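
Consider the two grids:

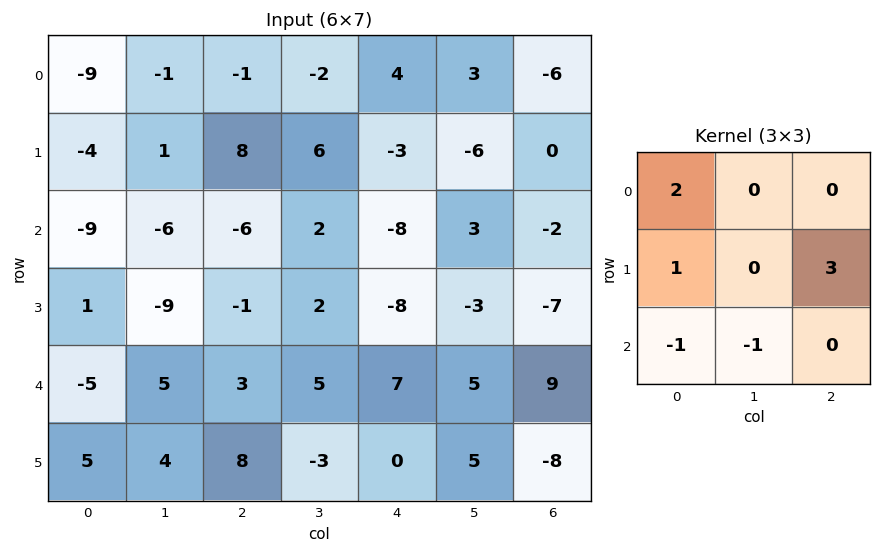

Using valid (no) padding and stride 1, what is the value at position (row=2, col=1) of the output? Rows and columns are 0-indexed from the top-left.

-23

The receptive field on the input at this output position is [-6 -6 2 / -9 -1 2 / 5 3 5]. Elementwise product with the kernel and sum: -6·2 + -9·1 + 2·3 + 5·-1 + 3·-1.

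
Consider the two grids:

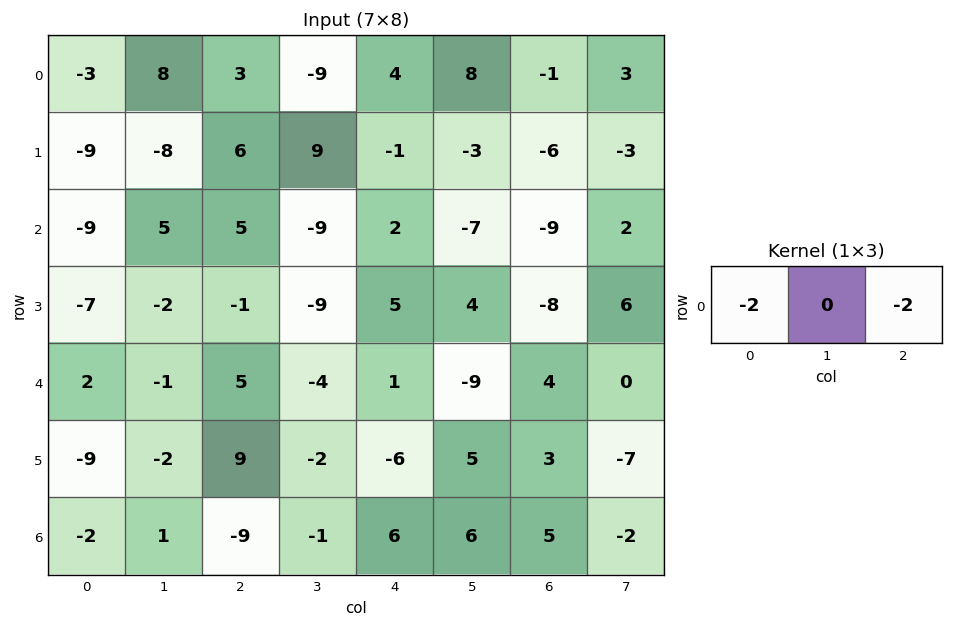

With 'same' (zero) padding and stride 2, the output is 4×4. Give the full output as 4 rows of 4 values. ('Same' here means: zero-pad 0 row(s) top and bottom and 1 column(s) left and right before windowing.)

Output[0,0]: The receptive field on the zero-padded input at this output position is [0 -3 8]. Elementwise product with the kernel and sum: 0·-2 + 8·-2.

-16 2 2 -22
-10 8 32 10
2 10 26 18
-2 0 -10 -8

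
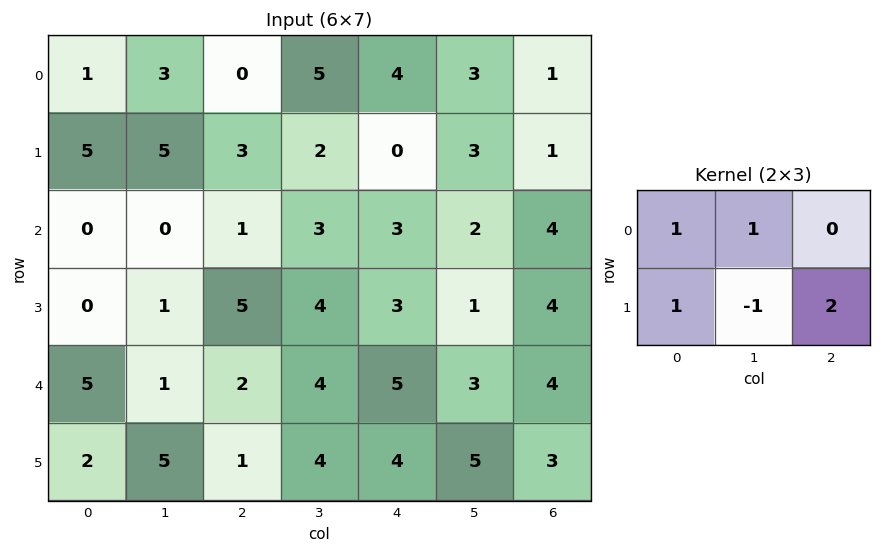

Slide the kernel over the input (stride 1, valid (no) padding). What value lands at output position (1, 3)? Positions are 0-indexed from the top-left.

The receptive field on the input at this output position is [2 0 3 / 3 3 2]. Elementwise product with the kernel and sum: 2·1 + 0·1 + 3·1 + 3·-1 + 2·2.

6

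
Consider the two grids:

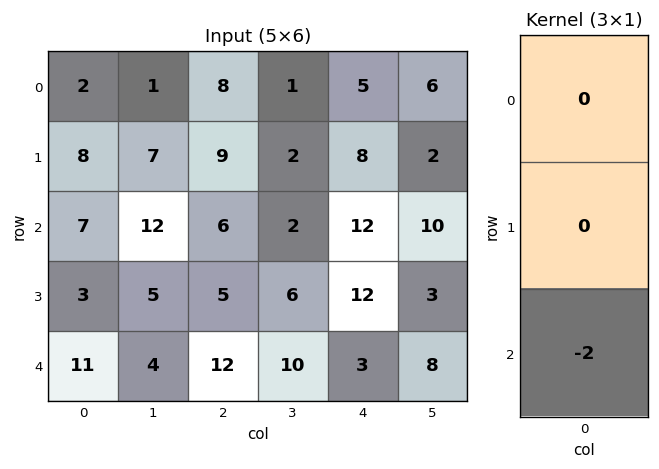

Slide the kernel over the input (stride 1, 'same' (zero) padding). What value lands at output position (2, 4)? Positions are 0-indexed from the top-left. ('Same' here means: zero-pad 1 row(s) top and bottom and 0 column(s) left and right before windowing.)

The receptive field on the zero-padded input at this output position is [8 / 12 / 12]. Elementwise product with the kernel and sum: 12·-2.

-24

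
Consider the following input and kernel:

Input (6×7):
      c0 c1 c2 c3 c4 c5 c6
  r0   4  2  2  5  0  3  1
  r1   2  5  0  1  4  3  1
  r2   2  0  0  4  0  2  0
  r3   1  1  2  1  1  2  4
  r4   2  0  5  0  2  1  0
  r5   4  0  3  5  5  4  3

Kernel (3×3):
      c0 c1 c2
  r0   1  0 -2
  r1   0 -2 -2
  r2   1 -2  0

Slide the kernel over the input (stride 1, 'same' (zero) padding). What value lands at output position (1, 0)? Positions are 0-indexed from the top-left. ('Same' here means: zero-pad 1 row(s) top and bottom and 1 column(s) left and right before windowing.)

-22

The receptive field on the zero-padded input at this output position is [0 4 2 / 0 2 5 / 0 2 0]. Elementwise product with the kernel and sum: 0·1 + 2·-2 + 2·-2 + 5·-2 + 0·1 + 2·-2.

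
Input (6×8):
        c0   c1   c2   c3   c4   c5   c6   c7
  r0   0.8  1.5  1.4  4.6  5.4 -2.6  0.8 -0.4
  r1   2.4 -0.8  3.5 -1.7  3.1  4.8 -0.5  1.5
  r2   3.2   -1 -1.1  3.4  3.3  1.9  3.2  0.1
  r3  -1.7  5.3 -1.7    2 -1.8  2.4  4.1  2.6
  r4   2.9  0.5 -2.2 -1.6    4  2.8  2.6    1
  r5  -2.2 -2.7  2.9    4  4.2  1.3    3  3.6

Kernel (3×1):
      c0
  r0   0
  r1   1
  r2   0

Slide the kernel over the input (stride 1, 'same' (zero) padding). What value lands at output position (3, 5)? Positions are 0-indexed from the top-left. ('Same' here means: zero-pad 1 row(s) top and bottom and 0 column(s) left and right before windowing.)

The receptive field on the zero-padded input at this output position is [1.9 / 2.4 / 2.8]. Elementwise product with the kernel and sum: 2.4·1.

2.4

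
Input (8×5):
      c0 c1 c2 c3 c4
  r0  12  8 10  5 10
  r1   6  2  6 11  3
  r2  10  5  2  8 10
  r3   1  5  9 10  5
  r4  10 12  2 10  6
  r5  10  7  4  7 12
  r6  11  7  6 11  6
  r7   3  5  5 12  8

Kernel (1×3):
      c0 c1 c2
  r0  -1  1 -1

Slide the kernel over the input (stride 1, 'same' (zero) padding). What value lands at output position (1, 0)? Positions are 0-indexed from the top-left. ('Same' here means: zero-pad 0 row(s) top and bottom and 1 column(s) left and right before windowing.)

4

The receptive field on the zero-padded input at this output position is [0 6 2]. Elementwise product with the kernel and sum: 0·-1 + 6·1 + 2·-1.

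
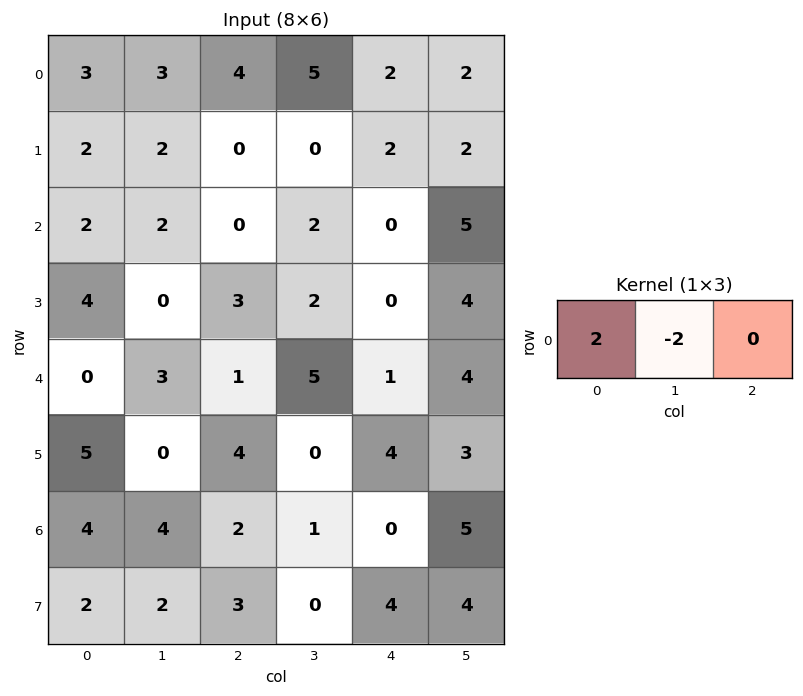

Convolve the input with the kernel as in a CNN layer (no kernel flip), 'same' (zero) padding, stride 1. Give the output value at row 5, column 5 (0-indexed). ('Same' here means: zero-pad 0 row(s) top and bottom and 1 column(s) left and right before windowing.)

2

The receptive field on the zero-padded input at this output position is [4 3 0]. Elementwise product with the kernel and sum: 4·2 + 3·-2.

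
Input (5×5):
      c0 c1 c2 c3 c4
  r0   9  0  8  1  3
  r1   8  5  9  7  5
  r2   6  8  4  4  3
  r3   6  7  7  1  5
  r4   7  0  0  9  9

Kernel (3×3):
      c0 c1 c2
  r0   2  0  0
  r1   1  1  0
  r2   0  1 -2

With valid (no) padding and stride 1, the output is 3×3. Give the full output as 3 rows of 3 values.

31 10 30
23 27 17
25 12 7

Output[0,0]: The receptive field on the input at this output position is [9 0 8 / 8 5 9 / 6 8 4]. Elementwise product with the kernel and sum: 9·2 + 8·1 + 5·1 + 8·1 + 4·-2.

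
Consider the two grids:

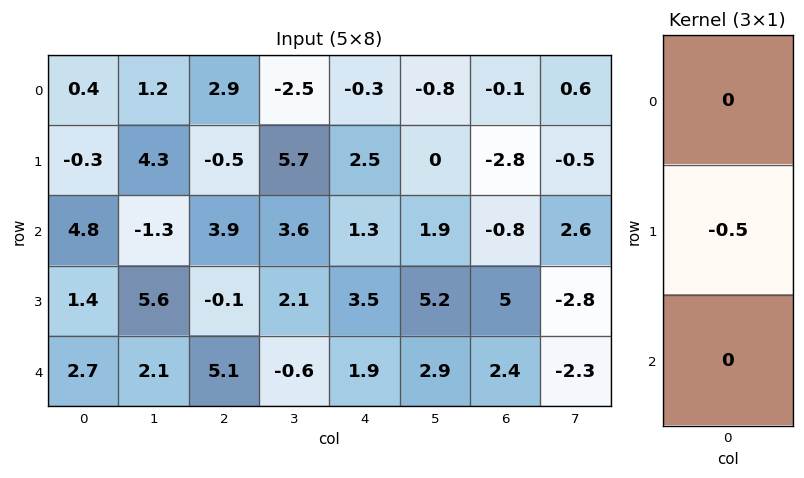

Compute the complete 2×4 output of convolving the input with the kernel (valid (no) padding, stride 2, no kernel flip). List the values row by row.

0.15 0.25 -1.25 1.4
-0.7 0.05 -1.75 -2.5

Output[0,0]: The receptive field on the input at this output position is [0.4 / -0.3 / 4.8]. Elementwise product with the kernel and sum: -0.3·-0.5.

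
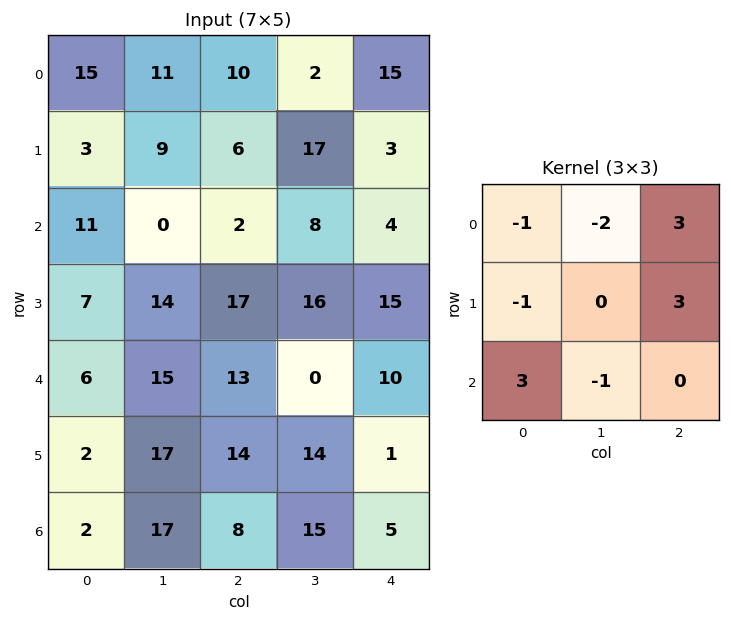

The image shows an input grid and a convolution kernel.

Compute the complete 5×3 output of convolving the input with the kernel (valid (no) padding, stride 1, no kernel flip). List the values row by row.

Output[0,0]: The receptive field on the input at this output position is [15 11 10 / 3 9 6 / 11 0 2]. Elementwise product with the kernel and sum: 15·-1 + 11·-2 + 10·3 + 3·-1 + 6·3 + 11·3 + 0·-1.
Output[0,1]: The receptive field on the input at this output position is [11 10 2 / 9 6 17 / 0 2 8]. Elementwise product with the kernel and sum: 11·-1 + 10·-2 + 2·3 + 9·-1 + 17·3 + 0·3 + 2·-1.

41 15 32
-1 79 14
42 86 61
38 22 41
32 27 15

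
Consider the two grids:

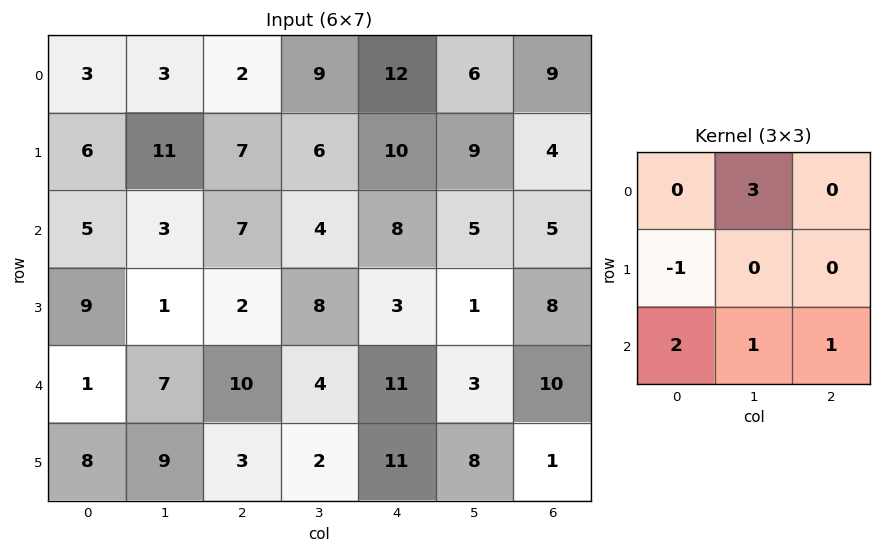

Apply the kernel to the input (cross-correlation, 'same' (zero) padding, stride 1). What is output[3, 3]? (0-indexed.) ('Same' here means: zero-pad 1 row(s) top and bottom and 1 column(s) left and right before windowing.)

The receptive field on the zero-padded input at this output position is [7 4 8 / 2 8 3 / 10 4 11]. Elementwise product with the kernel and sum: 4·3 + 2·-1 + 10·2 + 4·1 + 11·1.

45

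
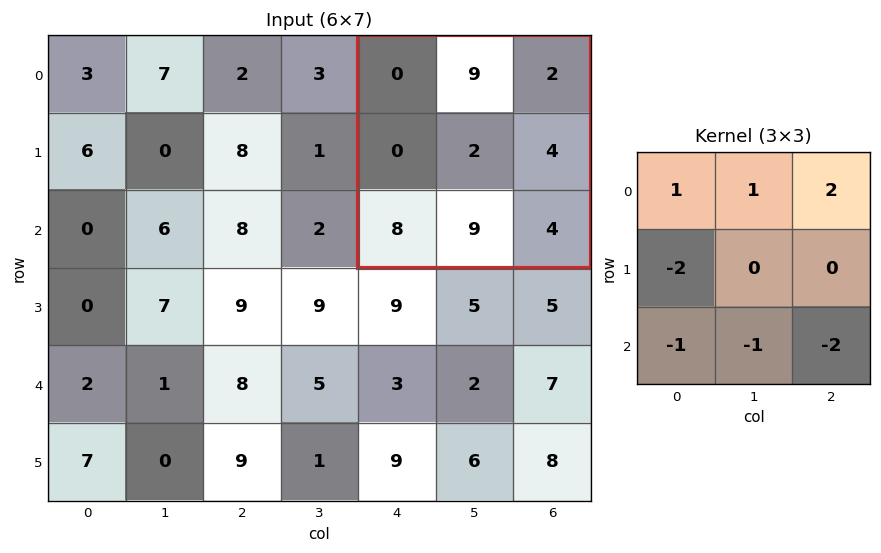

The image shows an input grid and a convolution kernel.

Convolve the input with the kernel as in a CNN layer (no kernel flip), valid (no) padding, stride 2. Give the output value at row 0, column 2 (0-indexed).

The receptive field on the input at this output position is [0 9 2 / 0 2 4 / 8 9 4]. Elementwise product with the kernel and sum: 0·1 + 9·1 + 2·2 + 0·-2 + 8·-1 + 9·-1 + 4·-2.

-12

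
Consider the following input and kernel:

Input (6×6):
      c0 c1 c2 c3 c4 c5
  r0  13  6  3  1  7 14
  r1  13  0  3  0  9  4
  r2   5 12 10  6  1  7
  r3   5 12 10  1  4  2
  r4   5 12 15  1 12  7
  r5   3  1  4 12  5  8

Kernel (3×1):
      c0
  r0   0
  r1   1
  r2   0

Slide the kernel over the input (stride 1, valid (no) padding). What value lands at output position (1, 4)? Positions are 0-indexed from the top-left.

1

The receptive field on the input at this output position is [9 / 1 / 4]. Elementwise product with the kernel and sum: 1·1.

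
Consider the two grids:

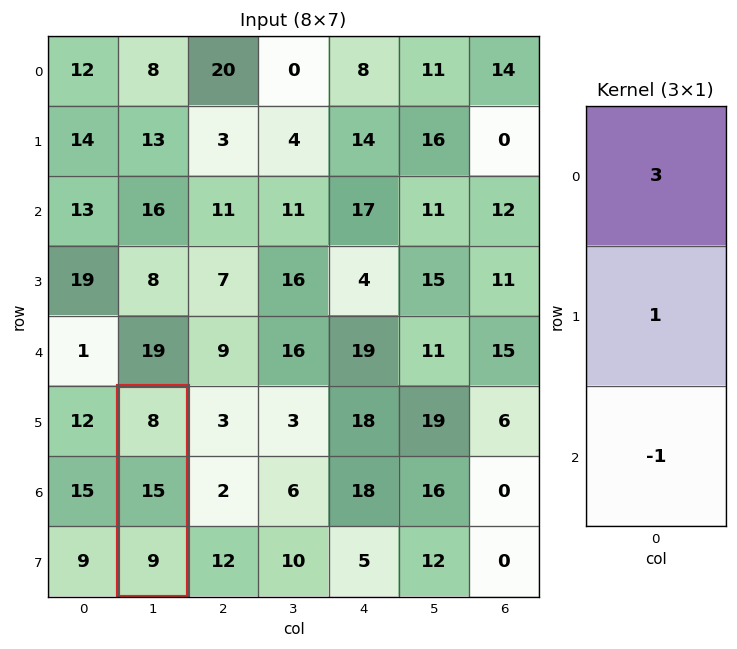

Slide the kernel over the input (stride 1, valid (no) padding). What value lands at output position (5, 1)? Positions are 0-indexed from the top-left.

The receptive field on the input at this output position is [8 / 15 / 9]. Elementwise product with the kernel and sum: 8·3 + 15·1 + 9·-1.

30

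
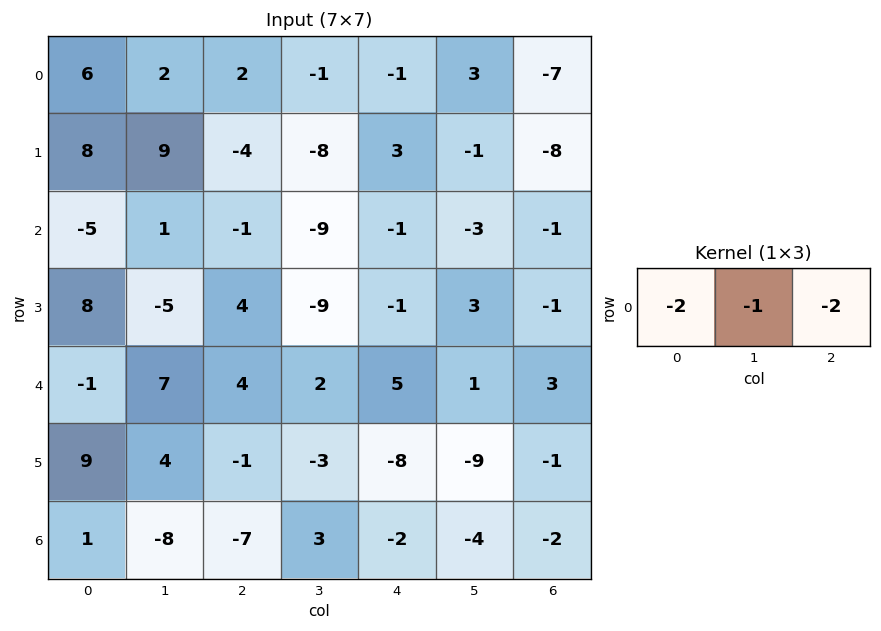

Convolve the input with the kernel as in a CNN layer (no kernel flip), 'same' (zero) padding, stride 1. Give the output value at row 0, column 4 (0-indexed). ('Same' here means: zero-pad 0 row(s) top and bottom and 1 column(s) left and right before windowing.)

The receptive field on the zero-padded input at this output position is [-1 -1 3]. Elementwise product with the kernel and sum: -1·-2 + -1·-1 + 3·-2.

-3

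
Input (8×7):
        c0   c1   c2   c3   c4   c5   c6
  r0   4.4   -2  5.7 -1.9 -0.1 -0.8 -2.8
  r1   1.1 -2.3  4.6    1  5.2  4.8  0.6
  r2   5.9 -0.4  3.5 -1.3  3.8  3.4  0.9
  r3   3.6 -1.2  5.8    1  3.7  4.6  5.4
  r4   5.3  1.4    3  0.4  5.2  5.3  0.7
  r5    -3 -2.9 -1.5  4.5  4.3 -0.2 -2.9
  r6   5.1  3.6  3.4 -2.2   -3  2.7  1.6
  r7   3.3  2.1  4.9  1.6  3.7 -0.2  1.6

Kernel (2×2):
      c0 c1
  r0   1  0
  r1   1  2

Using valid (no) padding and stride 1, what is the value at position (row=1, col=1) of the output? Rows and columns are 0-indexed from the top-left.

The receptive field on the input at this output position is [-2.3 4.6 / -0.4 3.5]. Elementwise product with the kernel and sum: -2.3·1 + -0.4·1 + 3.5·2.

4.3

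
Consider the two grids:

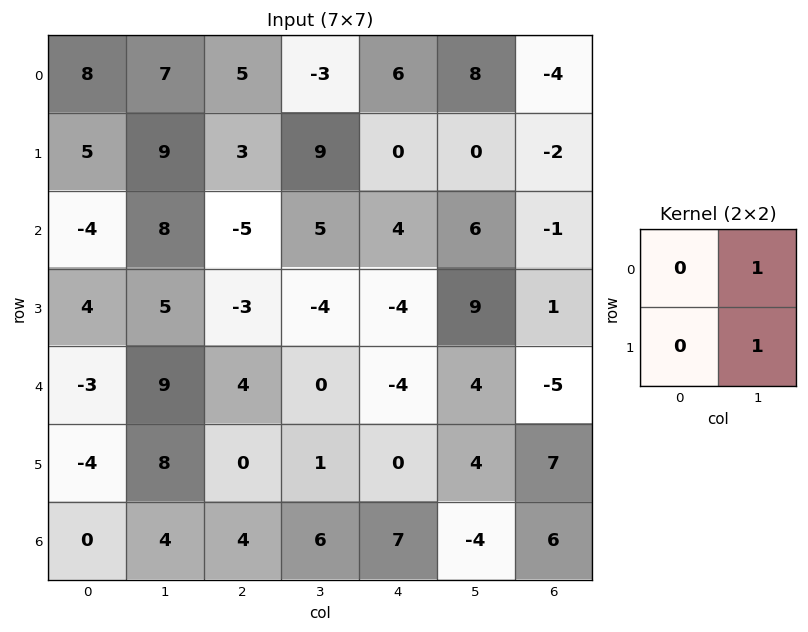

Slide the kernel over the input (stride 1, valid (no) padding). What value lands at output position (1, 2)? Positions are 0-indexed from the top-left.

14

The receptive field on the input at this output position is [3 9 / -5 5]. Elementwise product with the kernel and sum: 9·1 + 5·1.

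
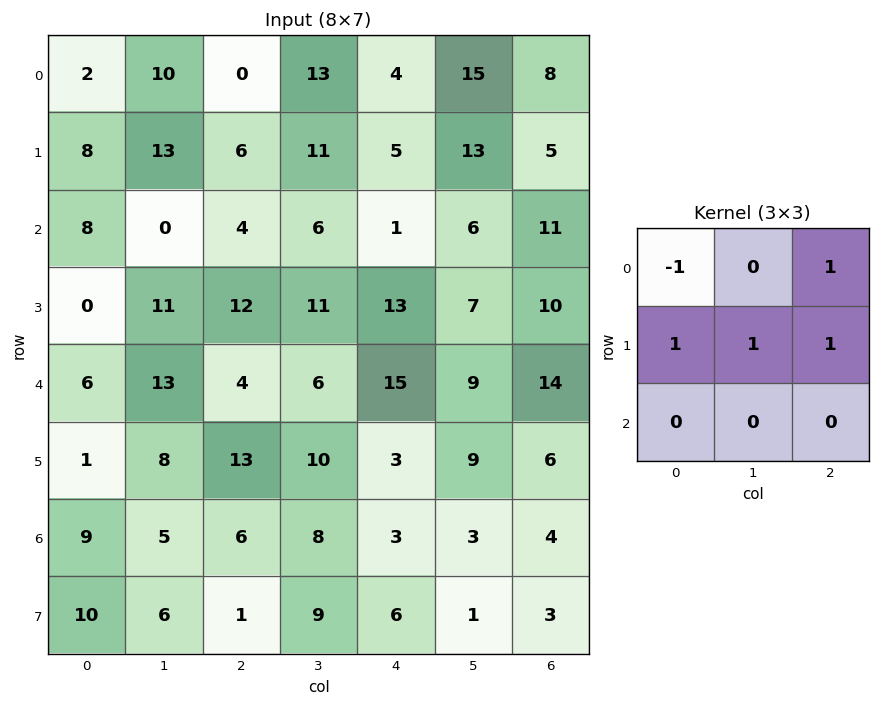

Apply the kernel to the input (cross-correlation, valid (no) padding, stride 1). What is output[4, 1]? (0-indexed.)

The receptive field on the input at this output position is [13 4 6 / 8 13 10 / 5 6 8]. Elementwise product with the kernel and sum: 13·-1 + 6·1 + 8·1 + 13·1 + 10·1.

24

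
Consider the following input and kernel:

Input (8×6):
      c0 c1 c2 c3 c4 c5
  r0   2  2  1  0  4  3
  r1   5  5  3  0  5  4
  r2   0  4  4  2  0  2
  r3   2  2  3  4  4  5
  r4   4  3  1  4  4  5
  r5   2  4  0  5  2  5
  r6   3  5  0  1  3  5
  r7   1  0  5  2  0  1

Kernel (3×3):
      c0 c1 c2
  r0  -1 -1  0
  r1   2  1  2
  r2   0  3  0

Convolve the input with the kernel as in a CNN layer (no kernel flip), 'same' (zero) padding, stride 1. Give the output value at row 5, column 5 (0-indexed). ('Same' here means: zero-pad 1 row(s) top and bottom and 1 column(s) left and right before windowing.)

The receptive field on the zero-padded input at this output position is [4 5 0 / 2 5 0 / 3 5 0]. Elementwise product with the kernel and sum: 4·-1 + 5·-1 + 2·2 + 5·1 + 0·2 + 5·3.

15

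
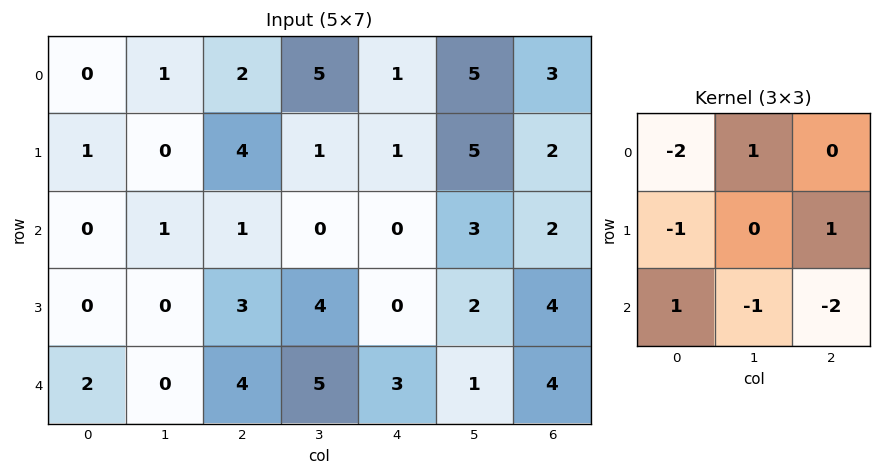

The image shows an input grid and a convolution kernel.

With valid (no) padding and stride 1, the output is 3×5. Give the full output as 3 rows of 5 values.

1 1 -1 -11 -3
-7 -8 -9 2 -5
-2 -11 -12 -2 1

Output[0,0]: The receptive field on the input at this output position is [0 1 2 / 1 0 4 / 0 1 1]. Elementwise product with the kernel and sum: 0·-2 + 1·1 + 1·-1 + 4·1 + 0·1 + 1·-1 + 1·-2.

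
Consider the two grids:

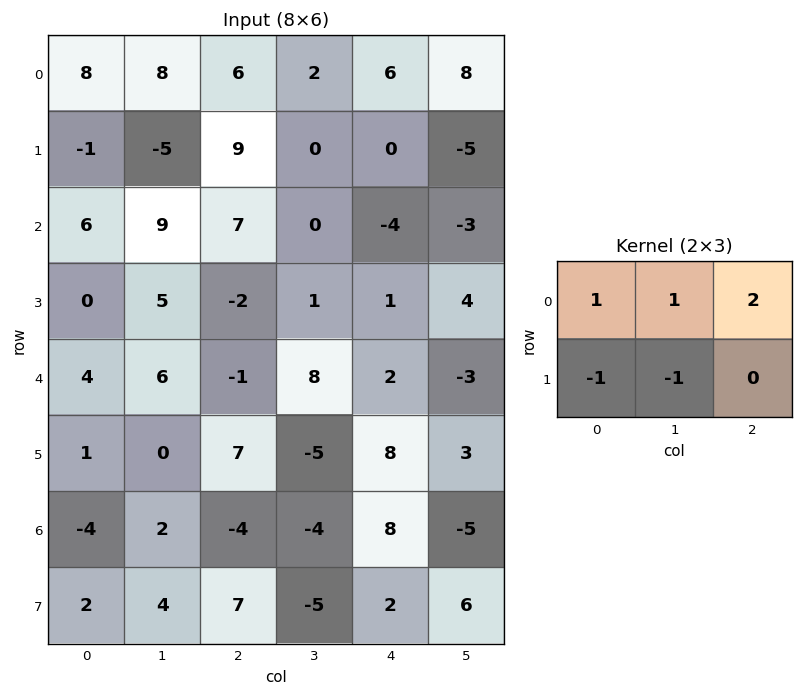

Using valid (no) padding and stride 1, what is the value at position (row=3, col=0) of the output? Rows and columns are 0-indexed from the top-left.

-9

The receptive field on the input at this output position is [0 5 -2 / 4 6 -1]. Elementwise product with the kernel and sum: 0·1 + 5·1 + -2·2 + 4·-1 + 6·-1.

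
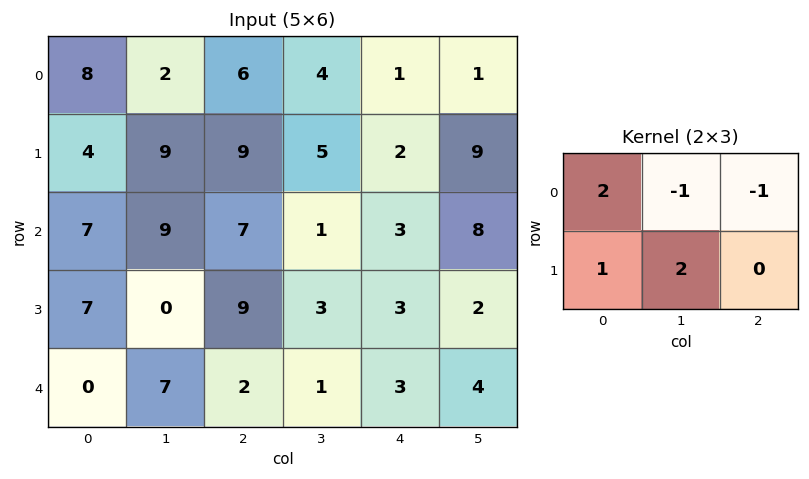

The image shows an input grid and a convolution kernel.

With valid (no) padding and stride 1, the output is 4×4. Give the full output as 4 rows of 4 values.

Output[0,0]: The receptive field on the input at this output position is [8 2 6 / 4 9 9]. Elementwise product with the kernel and sum: 8·2 + 2·-1 + 6·-1 + 4·1 + 9·2.

30 21 26 15
15 27 20 6
5 28 25 0
19 -1 16 8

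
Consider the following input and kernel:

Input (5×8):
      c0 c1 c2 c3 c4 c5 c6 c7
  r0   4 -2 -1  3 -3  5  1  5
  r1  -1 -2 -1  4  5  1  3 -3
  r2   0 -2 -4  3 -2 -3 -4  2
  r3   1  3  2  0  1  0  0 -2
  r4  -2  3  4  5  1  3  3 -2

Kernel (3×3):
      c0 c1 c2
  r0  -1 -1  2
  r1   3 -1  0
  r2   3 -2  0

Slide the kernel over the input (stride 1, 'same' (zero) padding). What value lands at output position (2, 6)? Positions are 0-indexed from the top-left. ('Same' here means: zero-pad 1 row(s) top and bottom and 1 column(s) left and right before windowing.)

The receptive field on the zero-padded input at this output position is [1 3 -3 / -3 -4 2 / 0 0 -2]. Elementwise product with the kernel and sum: 1·-1 + 3·-1 + -3·2 + -3·3 + -4·-1 + 0·3 + 0·-2.

-15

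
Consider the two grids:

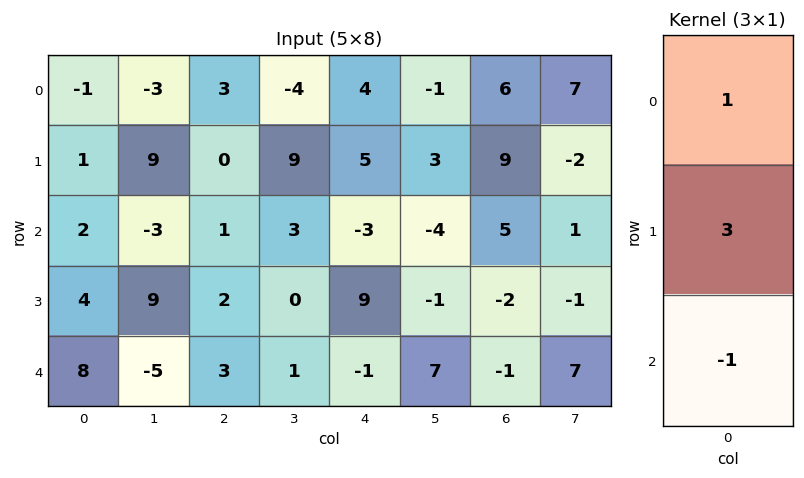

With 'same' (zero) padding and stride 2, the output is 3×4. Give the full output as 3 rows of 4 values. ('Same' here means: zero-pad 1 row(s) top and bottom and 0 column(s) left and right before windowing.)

-4 9 7 9
3 1 -13 26
28 11 6 -5

Output[0,0]: The receptive field on the zero-padded input at this output position is [0 / -1 / 1]. Elementwise product with the kernel and sum: 0·1 + -1·3 + 1·-1.
Output[0,1]: The receptive field on the zero-padded input at this output position is [0 / 3 / 0]. Elementwise product with the kernel and sum: 0·1 + 3·3 + 0·-1.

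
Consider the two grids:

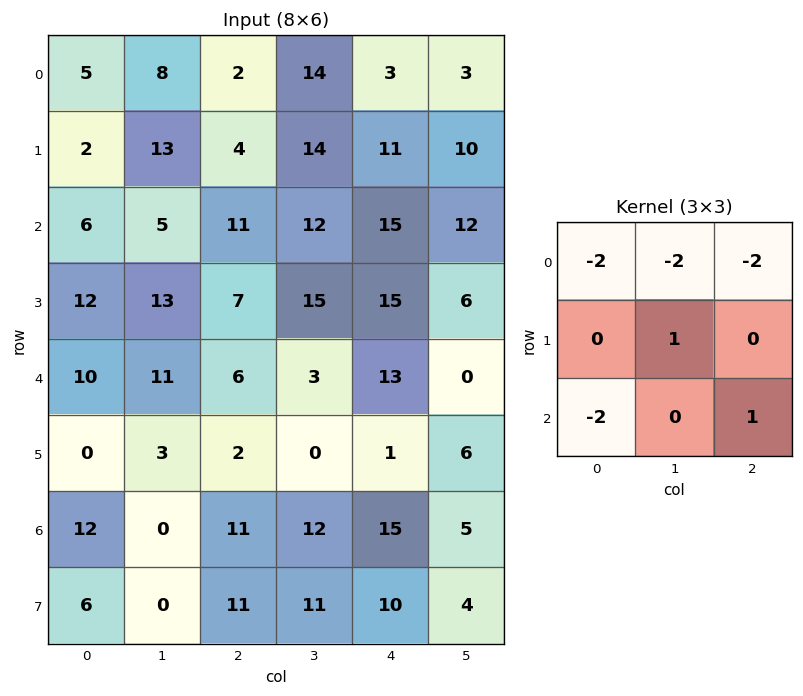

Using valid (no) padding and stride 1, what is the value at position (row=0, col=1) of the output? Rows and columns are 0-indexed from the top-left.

-42

The receptive field on the input at this output position is [8 2 14 / 13 4 14 / 5 11 12]. Elementwise product with the kernel and sum: 8·-2 + 2·-2 + 14·-2 + 4·1 + 5·-2 + 12·1.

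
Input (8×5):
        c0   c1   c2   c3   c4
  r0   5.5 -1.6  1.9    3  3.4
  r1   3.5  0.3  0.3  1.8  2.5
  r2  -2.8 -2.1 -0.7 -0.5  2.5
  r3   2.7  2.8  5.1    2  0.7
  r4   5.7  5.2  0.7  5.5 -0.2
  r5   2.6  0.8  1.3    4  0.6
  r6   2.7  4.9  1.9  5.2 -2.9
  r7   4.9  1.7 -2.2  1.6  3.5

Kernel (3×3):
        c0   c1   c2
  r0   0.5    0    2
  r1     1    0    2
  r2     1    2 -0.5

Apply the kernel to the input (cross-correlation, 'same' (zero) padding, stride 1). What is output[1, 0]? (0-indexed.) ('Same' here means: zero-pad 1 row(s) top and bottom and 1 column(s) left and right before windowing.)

The receptive field on the zero-padded input at this output position is [0 5.5 -1.6 / 0 3.5 0.3 / 0 -2.8 -2.1]. Elementwise product with the kernel and sum: 0·0.5 + -1.6·2 + 0·1 + 0.3·2 + 0·1 + -2.8·2 + -2.1·-0.5.

-7.15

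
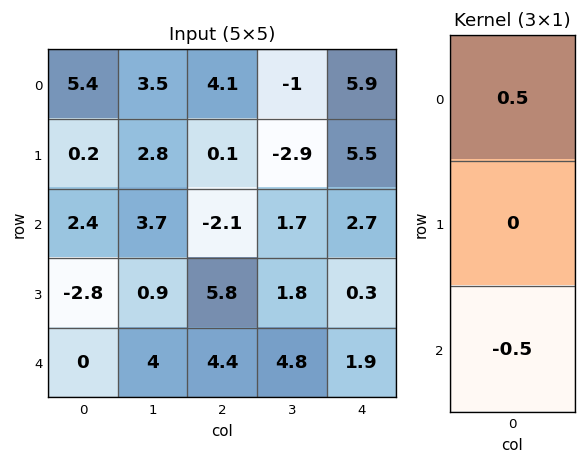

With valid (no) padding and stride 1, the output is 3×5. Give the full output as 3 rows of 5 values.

Output[0,0]: The receptive field on the input at this output position is [5.4 / 0.2 / 2.4]. Elementwise product with the kernel and sum: 5.4·0.5 + 2.4·-0.5.
Output[0,1]: The receptive field on the input at this output position is [3.5 / 2.8 / 3.7]. Elementwise product with the kernel and sum: 3.5·0.5 + 3.7·-0.5.

1.5 -0.1 3.1 -1.35 1.6
1.5 0.95 -2.85 -2.35 2.6
1.2 -0.15 -3.25 -1.55 0.4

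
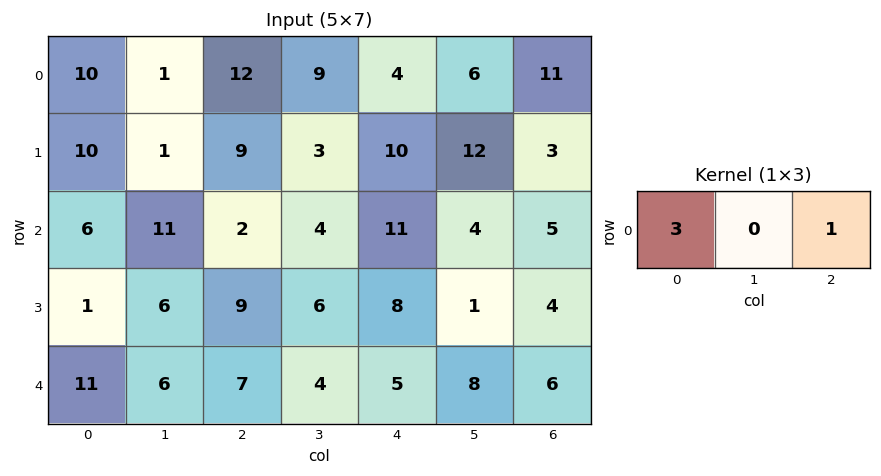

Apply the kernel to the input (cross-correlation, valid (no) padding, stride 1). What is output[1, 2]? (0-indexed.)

37

The receptive field on the input at this output position is [9 3 10]. Elementwise product with the kernel and sum: 9·3 + 10·1.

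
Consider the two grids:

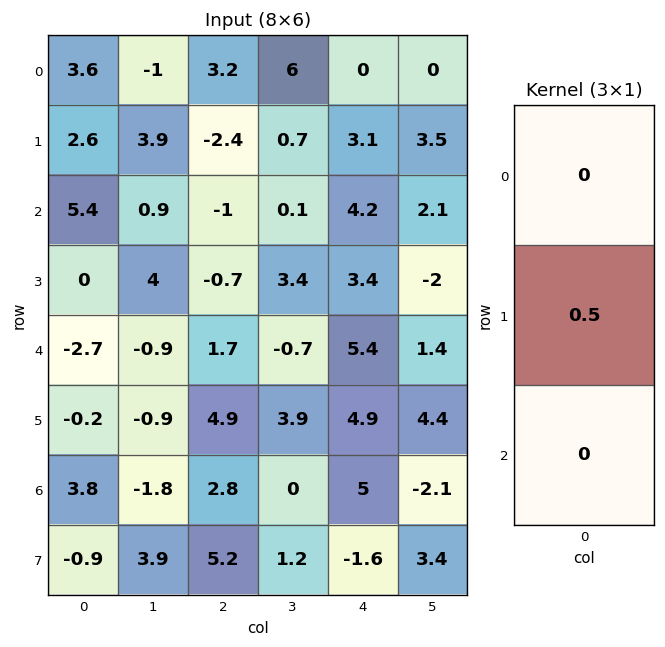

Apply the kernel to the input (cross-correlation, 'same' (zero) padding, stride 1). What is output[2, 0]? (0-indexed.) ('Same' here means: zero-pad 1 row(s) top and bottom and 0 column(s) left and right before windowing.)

The receptive field on the zero-padded input at this output position is [2.6 / 5.4 / 0]. Elementwise product with the kernel and sum: 5.4·0.5.

2.7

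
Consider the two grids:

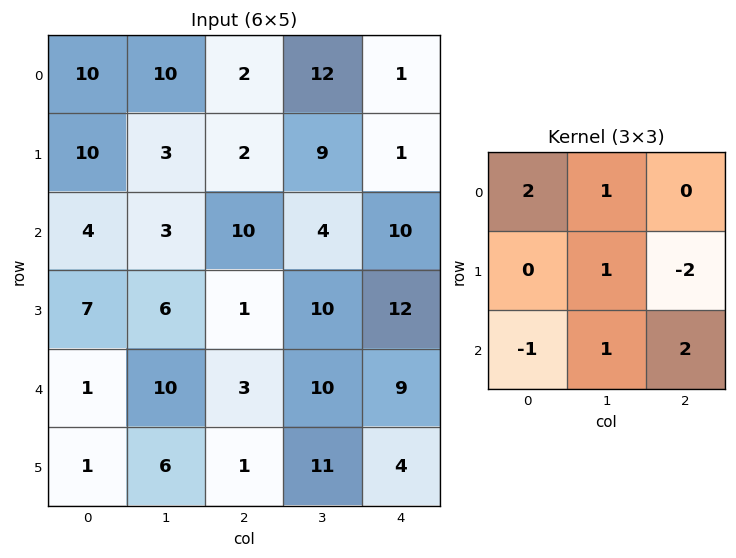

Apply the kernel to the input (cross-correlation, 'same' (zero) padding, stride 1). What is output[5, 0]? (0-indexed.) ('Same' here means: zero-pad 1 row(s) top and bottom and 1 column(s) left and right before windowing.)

The receptive field on the zero-padded input at this output position is [0 1 10 / 0 1 6 / 0 0 0]. Elementwise product with the kernel and sum: 0·2 + 1·1 + 1·1 + 6·-2 + 0·-1 + 0·1 + 0·2.

-10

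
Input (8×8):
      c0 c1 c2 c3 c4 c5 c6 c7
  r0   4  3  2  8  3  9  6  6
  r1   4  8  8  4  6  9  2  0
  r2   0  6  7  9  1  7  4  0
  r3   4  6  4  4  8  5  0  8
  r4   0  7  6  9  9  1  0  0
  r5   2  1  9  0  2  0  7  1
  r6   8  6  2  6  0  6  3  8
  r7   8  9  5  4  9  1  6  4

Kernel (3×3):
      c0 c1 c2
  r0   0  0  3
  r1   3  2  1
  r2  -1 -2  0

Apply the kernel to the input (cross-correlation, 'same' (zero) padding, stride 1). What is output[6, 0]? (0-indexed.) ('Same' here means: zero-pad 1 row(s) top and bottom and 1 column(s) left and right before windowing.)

9

The receptive field on the zero-padded input at this output position is [0 2 1 / 0 8 6 / 0 8 9]. Elementwise product with the kernel and sum: 1·3 + 0·3 + 8·2 + 6·1 + 0·-1 + 8·-2.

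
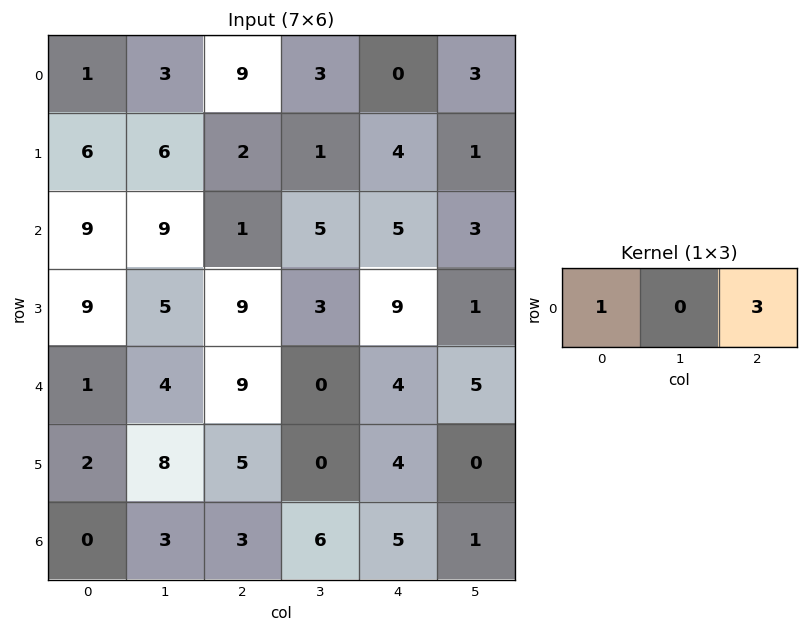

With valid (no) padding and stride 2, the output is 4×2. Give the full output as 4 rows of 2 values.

Output[0,0]: The receptive field on the input at this output position is [1 3 9]. Elementwise product with the kernel and sum: 1·1 + 9·3.

28 9
12 16
28 21
9 18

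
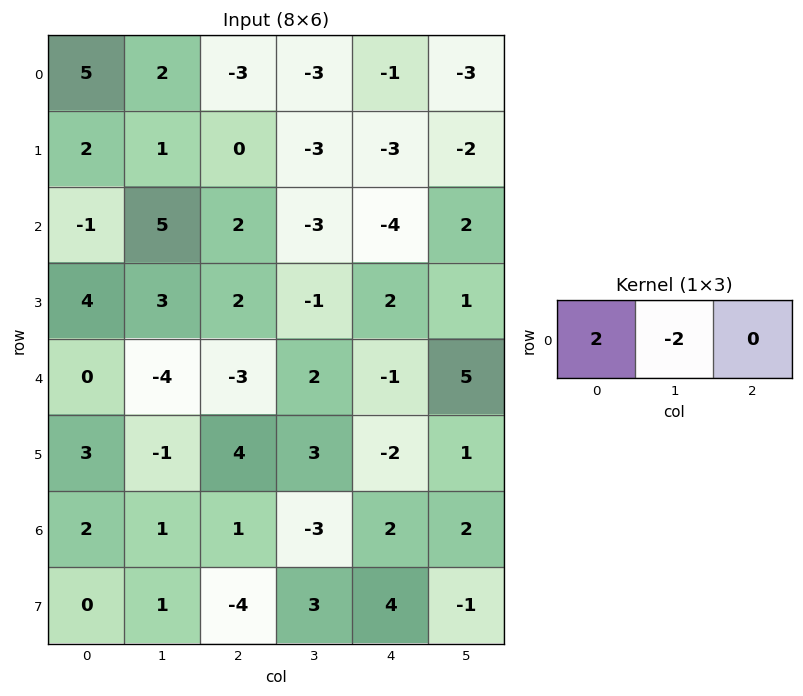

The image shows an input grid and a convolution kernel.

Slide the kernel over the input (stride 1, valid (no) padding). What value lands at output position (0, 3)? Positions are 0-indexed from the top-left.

-4

The receptive field on the input at this output position is [-3 -1 -3]. Elementwise product with the kernel and sum: -3·2 + -1·-2.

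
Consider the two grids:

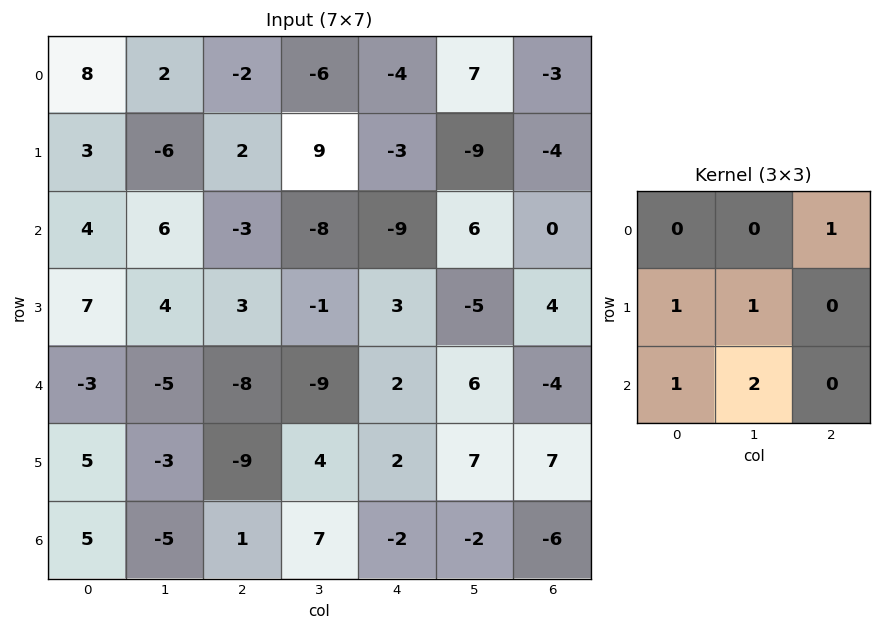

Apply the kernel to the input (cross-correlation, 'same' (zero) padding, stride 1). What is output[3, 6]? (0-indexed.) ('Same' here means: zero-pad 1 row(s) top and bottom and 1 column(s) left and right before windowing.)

The receptive field on the zero-padded input at this output position is [6 0 0 / -5 4 0 / 6 -4 0]. Elementwise product with the kernel and sum: 0·1 + -5·1 + 4·1 + 6·1 + -4·2.

-3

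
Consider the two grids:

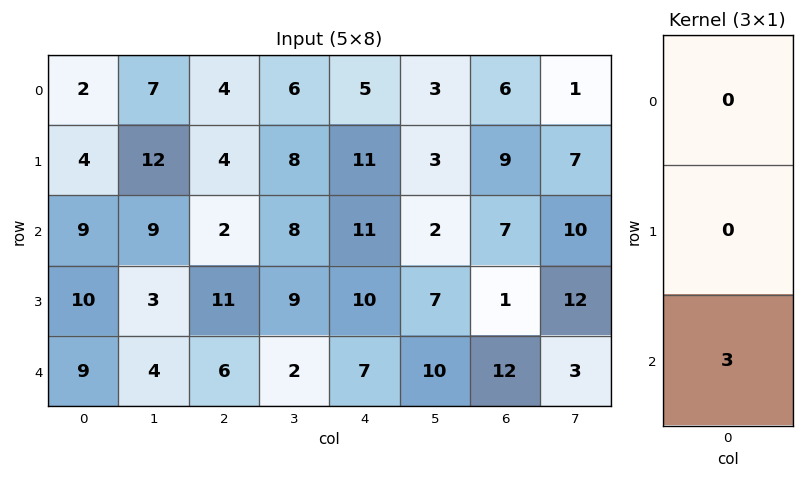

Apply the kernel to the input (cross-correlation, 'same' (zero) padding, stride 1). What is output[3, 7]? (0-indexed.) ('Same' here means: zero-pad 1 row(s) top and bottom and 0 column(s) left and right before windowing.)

9

The receptive field on the zero-padded input at this output position is [10 / 12 / 3]. Elementwise product with the kernel and sum: 3·3.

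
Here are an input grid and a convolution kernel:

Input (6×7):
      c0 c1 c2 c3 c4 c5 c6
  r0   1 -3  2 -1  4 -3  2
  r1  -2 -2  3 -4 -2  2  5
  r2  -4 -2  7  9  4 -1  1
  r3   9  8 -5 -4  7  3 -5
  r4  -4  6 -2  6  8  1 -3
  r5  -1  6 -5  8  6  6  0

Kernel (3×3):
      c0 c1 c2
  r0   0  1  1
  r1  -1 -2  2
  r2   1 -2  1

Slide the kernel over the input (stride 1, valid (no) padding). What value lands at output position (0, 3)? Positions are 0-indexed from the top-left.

The receptive field on the input at this output position is [-1 4 -3 / -4 -2 2 / 9 4 -1]. Elementwise product with the kernel and sum: 4·1 + -3·1 + -4·-1 + -2·-2 + 2·2 + 9·1 + 4·-2 + -1·1.

13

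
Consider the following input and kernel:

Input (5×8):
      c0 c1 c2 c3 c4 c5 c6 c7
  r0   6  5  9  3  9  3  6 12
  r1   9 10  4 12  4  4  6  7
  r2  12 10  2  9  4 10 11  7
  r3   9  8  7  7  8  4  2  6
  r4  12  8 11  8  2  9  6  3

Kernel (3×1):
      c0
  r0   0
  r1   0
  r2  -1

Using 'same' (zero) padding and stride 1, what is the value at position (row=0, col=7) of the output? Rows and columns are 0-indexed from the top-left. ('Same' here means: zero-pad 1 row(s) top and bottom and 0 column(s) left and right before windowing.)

The receptive field on the zero-padded input at this output position is [0 / 12 / 7]. Elementwise product with the kernel and sum: 7·-1.

-7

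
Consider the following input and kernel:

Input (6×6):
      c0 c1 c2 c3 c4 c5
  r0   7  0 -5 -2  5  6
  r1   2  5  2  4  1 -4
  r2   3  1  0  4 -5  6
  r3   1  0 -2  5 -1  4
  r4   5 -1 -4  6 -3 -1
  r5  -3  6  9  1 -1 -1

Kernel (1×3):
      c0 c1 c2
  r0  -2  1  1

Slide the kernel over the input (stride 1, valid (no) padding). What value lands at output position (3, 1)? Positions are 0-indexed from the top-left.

3

The receptive field on the input at this output position is [0 -2 5]. Elementwise product with the kernel and sum: 0·-2 + -2·1 + 5·1.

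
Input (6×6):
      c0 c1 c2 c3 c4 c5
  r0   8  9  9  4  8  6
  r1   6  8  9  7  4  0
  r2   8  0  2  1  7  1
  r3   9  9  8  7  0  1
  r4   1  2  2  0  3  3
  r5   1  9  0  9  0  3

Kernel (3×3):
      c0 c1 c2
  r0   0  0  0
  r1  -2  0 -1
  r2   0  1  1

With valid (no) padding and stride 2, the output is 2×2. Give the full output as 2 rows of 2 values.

-19 -14
-22 -13

Output[0,0]: The receptive field on the input at this output position is [8 9 9 / 6 8 9 / 8 0 2]. Elementwise product with the kernel and sum: 6·-2 + 9·-1 + 0·1 + 2·1.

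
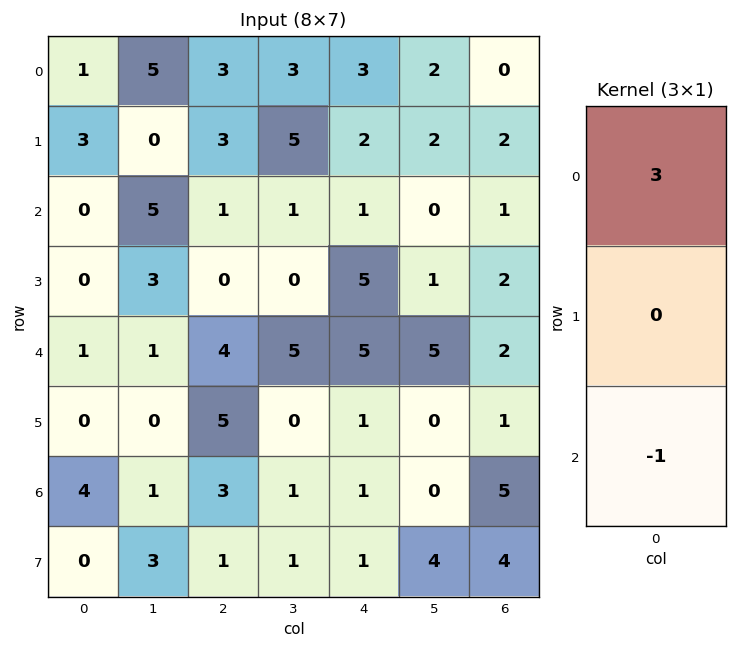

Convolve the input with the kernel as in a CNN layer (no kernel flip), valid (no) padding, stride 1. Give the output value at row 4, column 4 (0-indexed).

14

The receptive field on the input at this output position is [5 / 1 / 1]. Elementwise product with the kernel and sum: 5·3 + 1·-1.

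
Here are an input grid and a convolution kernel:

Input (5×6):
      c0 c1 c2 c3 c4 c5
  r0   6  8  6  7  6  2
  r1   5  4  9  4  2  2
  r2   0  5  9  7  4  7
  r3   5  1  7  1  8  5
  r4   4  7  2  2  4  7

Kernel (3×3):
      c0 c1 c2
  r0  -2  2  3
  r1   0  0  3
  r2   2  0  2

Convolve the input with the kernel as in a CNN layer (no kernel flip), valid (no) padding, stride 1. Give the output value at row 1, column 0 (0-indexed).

The receptive field on the input at this output position is [5 4 9 / 0 5 9 / 5 1 7]. Elementwise product with the kernel and sum: 5·-2 + 4·2 + 9·3 + 9·3 + 5·2 + 7·2.

76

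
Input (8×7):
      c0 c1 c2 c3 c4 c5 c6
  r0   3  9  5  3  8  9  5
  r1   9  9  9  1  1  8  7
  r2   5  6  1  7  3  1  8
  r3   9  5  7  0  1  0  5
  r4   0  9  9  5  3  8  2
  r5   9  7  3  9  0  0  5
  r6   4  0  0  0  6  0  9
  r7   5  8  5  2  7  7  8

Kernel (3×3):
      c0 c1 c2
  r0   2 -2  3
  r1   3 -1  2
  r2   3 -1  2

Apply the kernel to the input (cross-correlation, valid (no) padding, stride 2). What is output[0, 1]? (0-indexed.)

The receptive field on the input at this output position is [5 3 8 / 9 1 1 / 1 7 3]. Elementwise product with the kernel and sum: 5·2 + 3·-2 + 8·3 + 9·3 + 1·-1 + 1·2 + 1·3 + 7·-1 + 3·2.

58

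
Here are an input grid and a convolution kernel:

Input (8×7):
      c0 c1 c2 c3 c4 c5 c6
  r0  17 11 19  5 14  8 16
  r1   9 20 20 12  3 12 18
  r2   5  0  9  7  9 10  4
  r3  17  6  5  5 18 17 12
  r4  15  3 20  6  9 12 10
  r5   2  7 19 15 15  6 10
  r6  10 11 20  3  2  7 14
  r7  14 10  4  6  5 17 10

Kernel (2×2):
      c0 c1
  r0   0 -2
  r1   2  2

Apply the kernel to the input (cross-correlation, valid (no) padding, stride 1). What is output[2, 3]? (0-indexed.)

28

The receptive field on the input at this output position is [7 9 / 5 18]. Elementwise product with the kernel and sum: 9·-2 + 5·2 + 18·2.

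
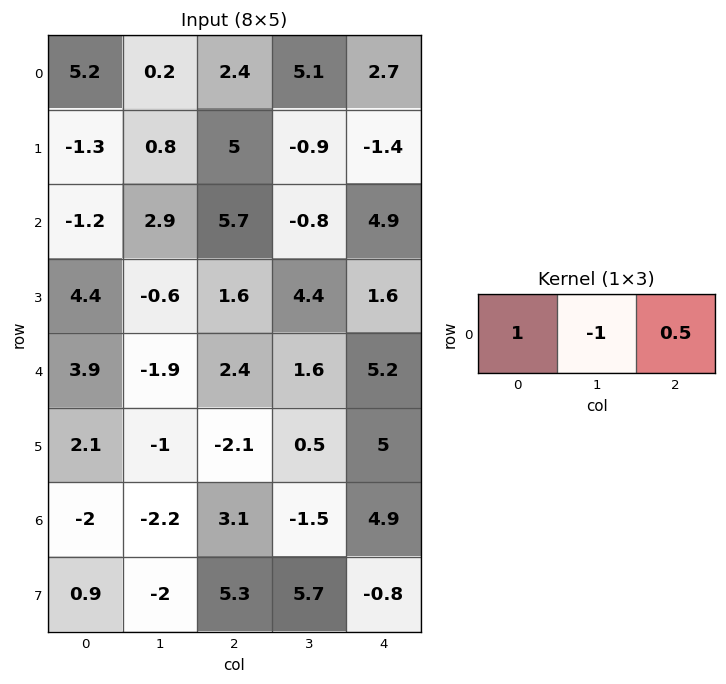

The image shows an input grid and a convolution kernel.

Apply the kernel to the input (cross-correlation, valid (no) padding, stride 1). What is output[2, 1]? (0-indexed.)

-3.2

The receptive field on the input at this output position is [2.9 5.7 -0.8]. Elementwise product with the kernel and sum: 2.9·1 + 5.7·-1 + -0.8·0.5.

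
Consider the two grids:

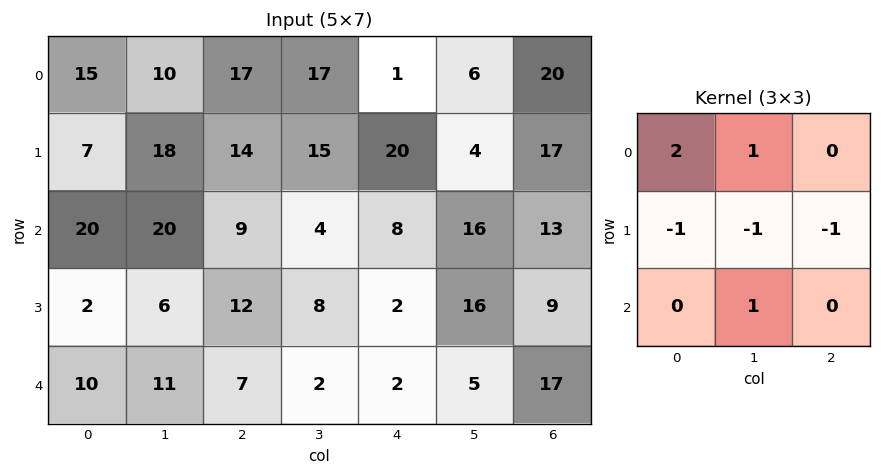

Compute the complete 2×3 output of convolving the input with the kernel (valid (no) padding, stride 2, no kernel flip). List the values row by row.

21 6 -17
51 2 10

Output[0,0]: The receptive field on the input at this output position is [15 10 17 / 7 18 14 / 20 20 9]. Elementwise product with the kernel and sum: 15·2 + 10·1 + 7·-1 + 18·-1 + 14·-1 + 20·1.
Output[0,1]: The receptive field on the input at this output position is [17 17 1 / 14 15 20 / 9 4 8]. Elementwise product with the kernel and sum: 17·2 + 17·1 + 14·-1 + 15·-1 + 20·-1 + 4·1.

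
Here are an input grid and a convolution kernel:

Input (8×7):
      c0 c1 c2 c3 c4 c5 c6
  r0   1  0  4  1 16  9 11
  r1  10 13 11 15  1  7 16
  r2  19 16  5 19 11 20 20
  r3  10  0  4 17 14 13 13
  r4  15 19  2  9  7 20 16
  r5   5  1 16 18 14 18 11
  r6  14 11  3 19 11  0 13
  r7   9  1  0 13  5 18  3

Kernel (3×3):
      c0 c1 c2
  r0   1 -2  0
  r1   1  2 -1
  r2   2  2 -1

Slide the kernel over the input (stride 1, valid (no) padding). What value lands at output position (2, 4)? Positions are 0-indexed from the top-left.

36

The receptive field on the input at this output position is [11 20 20 / 14 13 13 / 7 20 16]. Elementwise product with the kernel and sum: 11·1 + 20·-2 + 14·1 + 13·2 + 13·-1 + 7·2 + 20·2 + 16·-1.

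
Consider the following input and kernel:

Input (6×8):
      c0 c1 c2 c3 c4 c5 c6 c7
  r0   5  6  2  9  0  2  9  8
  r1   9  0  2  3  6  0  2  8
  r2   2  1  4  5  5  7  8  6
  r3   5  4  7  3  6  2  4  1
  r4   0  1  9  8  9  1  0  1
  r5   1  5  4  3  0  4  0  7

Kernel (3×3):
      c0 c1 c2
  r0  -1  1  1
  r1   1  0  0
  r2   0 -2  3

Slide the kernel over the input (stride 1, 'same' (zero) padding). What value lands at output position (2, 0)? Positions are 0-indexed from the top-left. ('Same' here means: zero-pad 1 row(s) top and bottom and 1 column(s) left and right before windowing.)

The receptive field on the zero-padded input at this output position is [0 9 0 / 0 2 1 / 0 5 4]. Elementwise product with the kernel and sum: 0·-1 + 9·1 + 0·1 + 0·1 + 5·-2 + 4·3.

11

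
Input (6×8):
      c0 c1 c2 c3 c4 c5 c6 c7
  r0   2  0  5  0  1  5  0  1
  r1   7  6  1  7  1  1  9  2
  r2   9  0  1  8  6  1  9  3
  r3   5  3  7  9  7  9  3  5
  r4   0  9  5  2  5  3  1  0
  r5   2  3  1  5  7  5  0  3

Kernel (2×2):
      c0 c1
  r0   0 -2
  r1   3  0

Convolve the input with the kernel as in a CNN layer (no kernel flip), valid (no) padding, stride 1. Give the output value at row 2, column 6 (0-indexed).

3

The receptive field on the input at this output position is [9 3 / 3 5]. Elementwise product with the kernel and sum: 3·-2 + 3·3.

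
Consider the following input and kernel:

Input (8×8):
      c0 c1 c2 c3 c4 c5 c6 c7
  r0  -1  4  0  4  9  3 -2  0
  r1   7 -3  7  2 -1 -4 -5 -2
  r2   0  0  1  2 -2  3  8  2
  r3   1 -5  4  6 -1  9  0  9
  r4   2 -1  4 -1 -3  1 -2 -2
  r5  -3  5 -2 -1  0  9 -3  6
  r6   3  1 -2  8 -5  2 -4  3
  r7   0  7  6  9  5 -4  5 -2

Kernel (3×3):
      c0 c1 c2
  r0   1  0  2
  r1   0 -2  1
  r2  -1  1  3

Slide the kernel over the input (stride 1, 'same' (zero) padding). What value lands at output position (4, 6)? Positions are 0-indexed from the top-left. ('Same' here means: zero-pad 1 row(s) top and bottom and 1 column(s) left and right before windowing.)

The receptive field on the zero-padded input at this output position is [9 0 9 / 1 -2 -2 / 9 -3 6]. Elementwise product with the kernel and sum: 9·1 + 9·2 + -2·-2 + -2·1 + 9·-1 + -3·1 + 6·3.

35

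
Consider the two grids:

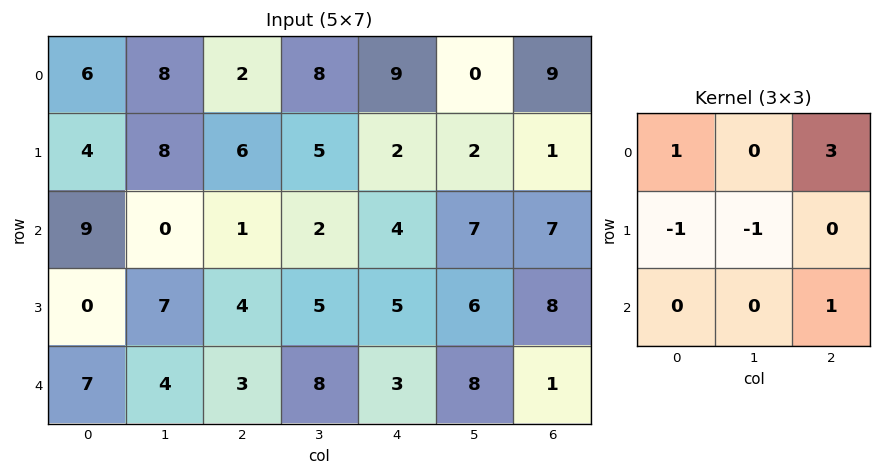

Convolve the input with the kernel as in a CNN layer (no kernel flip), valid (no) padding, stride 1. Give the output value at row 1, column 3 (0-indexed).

11

The receptive field on the input at this output position is [5 2 2 / 2 4 7 / 5 5 6]. Elementwise product with the kernel and sum: 5·1 + 2·3 + 2·-1 + 4·-1 + 6·1.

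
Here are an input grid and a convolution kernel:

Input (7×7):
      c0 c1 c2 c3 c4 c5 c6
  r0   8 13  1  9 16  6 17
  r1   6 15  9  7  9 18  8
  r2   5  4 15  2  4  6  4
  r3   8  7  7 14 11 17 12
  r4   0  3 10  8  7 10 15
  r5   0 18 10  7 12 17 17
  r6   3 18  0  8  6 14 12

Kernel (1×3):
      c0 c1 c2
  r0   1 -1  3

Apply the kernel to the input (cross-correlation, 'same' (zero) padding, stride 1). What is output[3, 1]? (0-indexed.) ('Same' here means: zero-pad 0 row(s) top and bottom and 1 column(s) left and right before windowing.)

The receptive field on the zero-padded input at this output position is [8 7 7]. Elementwise product with the kernel and sum: 8·1 + 7·-1 + 7·3.

22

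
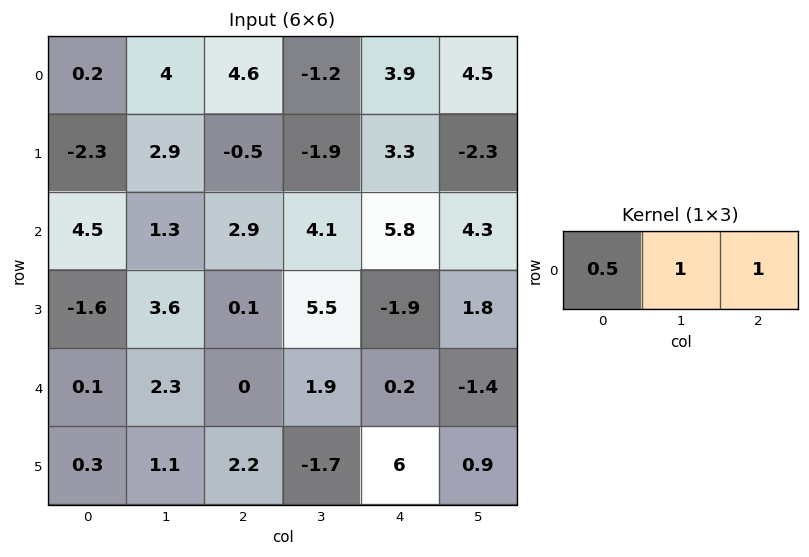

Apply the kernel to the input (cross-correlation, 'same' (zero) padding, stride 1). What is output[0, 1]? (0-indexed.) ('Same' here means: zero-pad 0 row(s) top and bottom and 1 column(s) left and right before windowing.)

8.7

The receptive field on the zero-padded input at this output position is [0.2 4 4.6]. Elementwise product with the kernel and sum: 0.2·0.5 + 4·1 + 4.6·1.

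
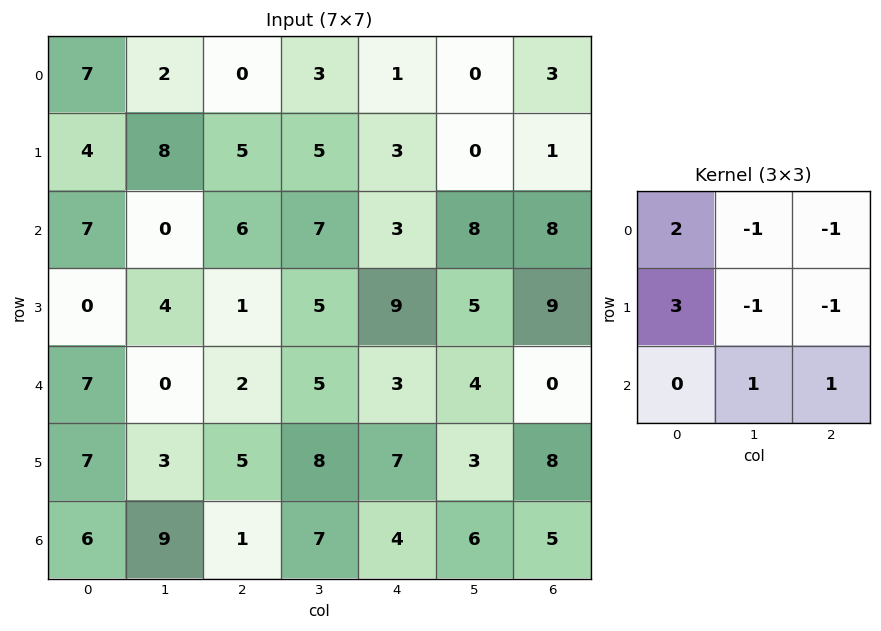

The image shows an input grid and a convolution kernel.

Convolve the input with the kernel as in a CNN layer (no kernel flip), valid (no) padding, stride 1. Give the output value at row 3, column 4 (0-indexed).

The receptive field on the input at this output position is [9 5 9 / 3 4 0 / 7 3 8]. Elementwise product with the kernel and sum: 9·2 + 5·-1 + 9·-1 + 3·3 + 4·-1 + 0·-1 + 3·1 + 8·1.

20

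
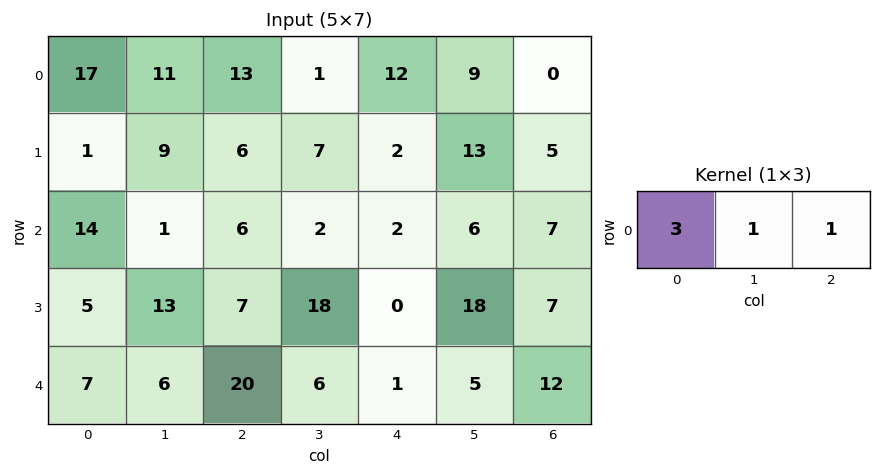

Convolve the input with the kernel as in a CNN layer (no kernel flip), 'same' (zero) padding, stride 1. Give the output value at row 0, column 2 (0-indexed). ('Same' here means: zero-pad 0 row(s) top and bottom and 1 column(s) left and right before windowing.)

47

The receptive field on the zero-padded input at this output position is [11 13 1]. Elementwise product with the kernel and sum: 11·3 + 13·1 + 1·1.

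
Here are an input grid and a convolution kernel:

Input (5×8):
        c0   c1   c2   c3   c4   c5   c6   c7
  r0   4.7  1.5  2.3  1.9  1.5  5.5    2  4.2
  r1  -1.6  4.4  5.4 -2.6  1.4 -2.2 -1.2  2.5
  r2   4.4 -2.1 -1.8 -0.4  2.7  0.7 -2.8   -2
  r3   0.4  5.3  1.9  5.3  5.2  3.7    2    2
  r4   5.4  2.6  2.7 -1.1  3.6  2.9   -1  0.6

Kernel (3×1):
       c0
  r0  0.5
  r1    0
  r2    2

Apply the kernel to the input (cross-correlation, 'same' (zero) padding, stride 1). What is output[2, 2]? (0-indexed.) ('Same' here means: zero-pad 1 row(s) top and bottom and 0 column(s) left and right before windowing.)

6.5

The receptive field on the zero-padded input at this output position is [5.4 / -1.8 / 1.9]. Elementwise product with the kernel and sum: 5.4·0.5 + 1.9·2.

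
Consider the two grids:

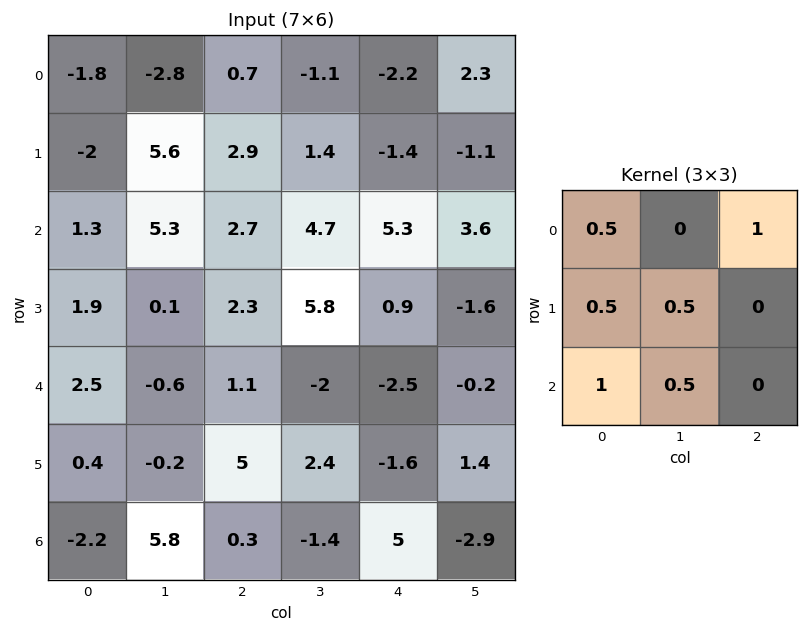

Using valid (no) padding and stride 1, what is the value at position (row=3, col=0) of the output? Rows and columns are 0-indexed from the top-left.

The receptive field on the input at this output position is [1.9 0.1 2.3 / 2.5 -0.6 1.1 / 0.4 -0.2 5]. Elementwise product with the kernel and sum: 1.9·0.5 + 2.3·1 + 2.5·0.5 + -0.6·0.5 + 0.4·1 + -0.2·0.5.

4.5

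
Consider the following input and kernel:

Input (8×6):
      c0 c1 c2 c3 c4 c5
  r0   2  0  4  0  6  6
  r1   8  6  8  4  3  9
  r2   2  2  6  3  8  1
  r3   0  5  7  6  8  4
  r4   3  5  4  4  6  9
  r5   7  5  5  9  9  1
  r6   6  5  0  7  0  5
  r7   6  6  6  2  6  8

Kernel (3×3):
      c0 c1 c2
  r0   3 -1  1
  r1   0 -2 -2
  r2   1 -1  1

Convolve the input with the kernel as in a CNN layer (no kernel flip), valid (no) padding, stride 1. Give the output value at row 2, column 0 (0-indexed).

-12

The receptive field on the input at this output position is [2 2 6 / 0 5 7 / 3 5 4]. Elementwise product with the kernel and sum: 2·3 + 2·-1 + 6·1 + 5·-2 + 7·-2 + 3·1 + 5·-1 + 4·1.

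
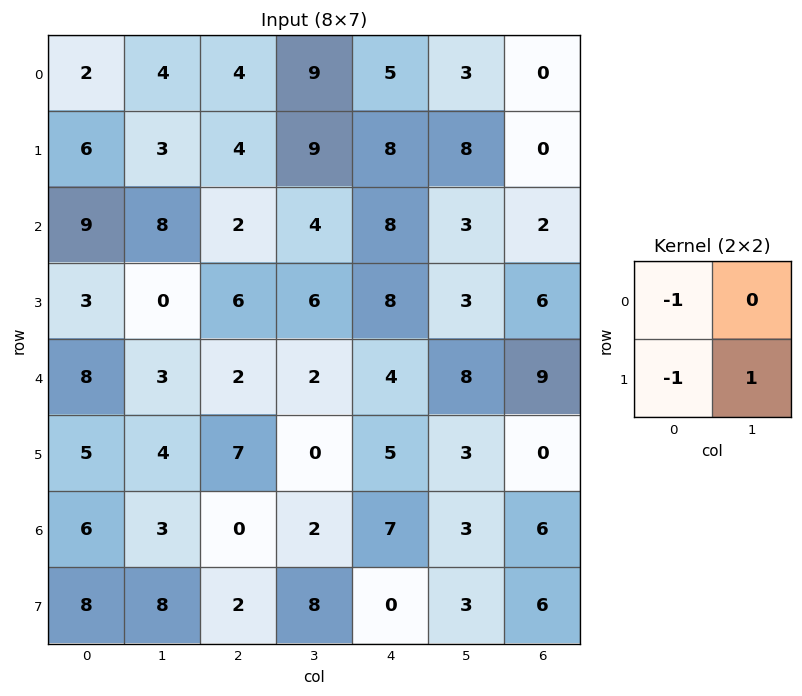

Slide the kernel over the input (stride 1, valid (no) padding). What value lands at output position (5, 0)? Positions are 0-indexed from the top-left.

The receptive field on the input at this output position is [5 4 / 6 3]. Elementwise product with the kernel and sum: 5·-1 + 6·-1 + 3·1.

-8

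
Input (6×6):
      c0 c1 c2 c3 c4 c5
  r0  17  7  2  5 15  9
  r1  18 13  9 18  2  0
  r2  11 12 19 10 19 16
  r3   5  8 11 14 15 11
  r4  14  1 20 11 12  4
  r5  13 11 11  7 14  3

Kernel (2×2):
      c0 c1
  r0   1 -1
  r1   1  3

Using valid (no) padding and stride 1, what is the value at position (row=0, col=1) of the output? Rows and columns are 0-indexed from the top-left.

45

The receptive field on the input at this output position is [7 2 / 13 9]. Elementwise product with the kernel and sum: 7·1 + 2·-1 + 13·1 + 9·3.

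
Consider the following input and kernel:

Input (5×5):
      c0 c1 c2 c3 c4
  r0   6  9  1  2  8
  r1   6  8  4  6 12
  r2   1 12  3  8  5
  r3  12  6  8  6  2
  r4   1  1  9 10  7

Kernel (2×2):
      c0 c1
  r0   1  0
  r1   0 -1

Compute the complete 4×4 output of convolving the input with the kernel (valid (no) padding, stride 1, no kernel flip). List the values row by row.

Output[0,0]: The receptive field on the input at this output position is [6 9 / 6 8]. Elementwise product with the kernel and sum: 6·1 + 8·-1.
Output[0,1]: The receptive field on the input at this output position is [9 1 / 8 4]. Elementwise product with the kernel and sum: 9·1 + 4·-1.

-2 5 -5 -10
-6 5 -4 1
-5 4 -3 6
11 -3 -2 -1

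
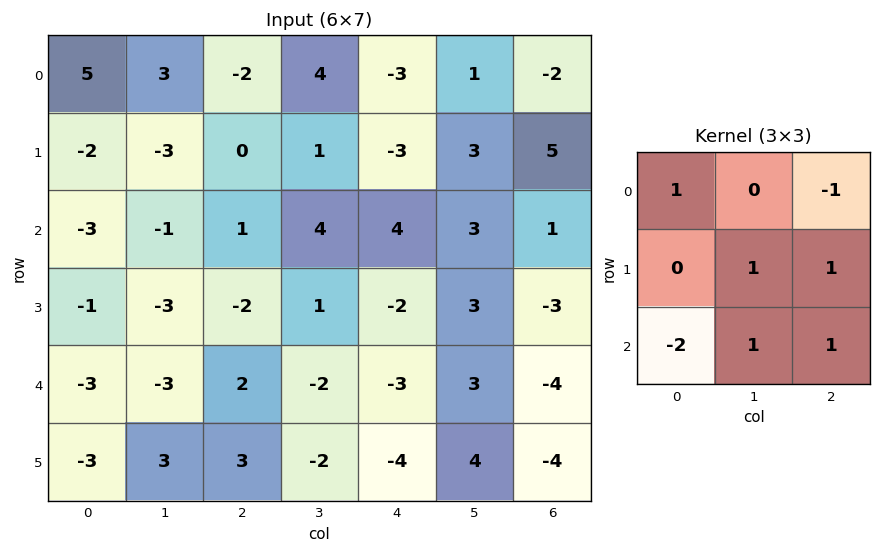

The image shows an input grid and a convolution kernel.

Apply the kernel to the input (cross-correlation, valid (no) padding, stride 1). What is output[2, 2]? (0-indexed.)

The receptive field on the input at this output position is [1 4 4 / -2 1 -2 / 2 -2 -3]. Elementwise product with the kernel and sum: 1·1 + 4·-1 + 1·1 + -2·1 + 2·-2 + -2·1 + -3·1.

-13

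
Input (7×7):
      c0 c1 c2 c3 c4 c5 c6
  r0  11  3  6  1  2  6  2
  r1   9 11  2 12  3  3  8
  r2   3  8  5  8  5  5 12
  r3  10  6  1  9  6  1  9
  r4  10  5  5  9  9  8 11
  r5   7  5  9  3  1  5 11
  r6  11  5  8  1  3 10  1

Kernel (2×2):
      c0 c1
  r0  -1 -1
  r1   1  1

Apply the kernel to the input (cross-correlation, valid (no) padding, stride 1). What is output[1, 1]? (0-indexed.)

0

The receptive field on the input at this output position is [11 2 / 8 5]. Elementwise product with the kernel and sum: 11·-1 + 2·-1 + 8·1 + 5·1.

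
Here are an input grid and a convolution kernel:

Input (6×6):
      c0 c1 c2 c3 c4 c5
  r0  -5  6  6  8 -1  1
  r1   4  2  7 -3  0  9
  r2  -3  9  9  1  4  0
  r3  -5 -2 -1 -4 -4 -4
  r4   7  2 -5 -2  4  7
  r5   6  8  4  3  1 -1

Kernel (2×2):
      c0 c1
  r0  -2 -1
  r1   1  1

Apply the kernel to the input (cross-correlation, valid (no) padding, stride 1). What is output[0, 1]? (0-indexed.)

The receptive field on the input at this output position is [6 6 / 2 7]. Elementwise product with the kernel and sum: 6·-2 + 6·-1 + 2·1 + 7·1.

-9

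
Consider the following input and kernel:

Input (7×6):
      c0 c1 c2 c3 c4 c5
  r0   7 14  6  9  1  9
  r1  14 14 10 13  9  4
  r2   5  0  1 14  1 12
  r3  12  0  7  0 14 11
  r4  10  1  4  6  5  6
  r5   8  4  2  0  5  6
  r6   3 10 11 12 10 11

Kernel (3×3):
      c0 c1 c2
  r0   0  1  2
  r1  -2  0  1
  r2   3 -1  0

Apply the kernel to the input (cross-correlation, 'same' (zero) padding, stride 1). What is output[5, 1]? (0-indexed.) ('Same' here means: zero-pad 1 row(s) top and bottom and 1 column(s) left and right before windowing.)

-6

The receptive field on the zero-padded input at this output position is [10 1 4 / 8 4 2 / 3 10 11]. Elementwise product with the kernel and sum: 1·1 + 4·2 + 8·-2 + 2·1 + 3·3 + 10·-1.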